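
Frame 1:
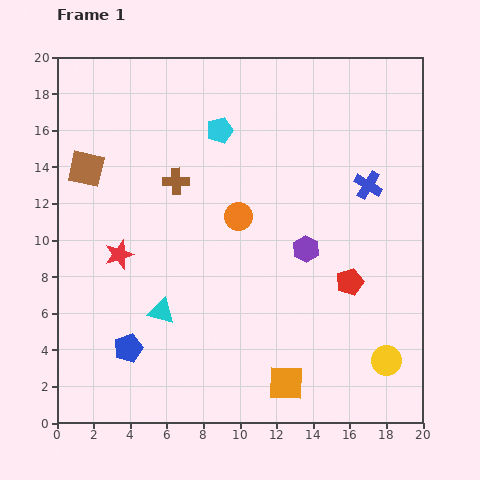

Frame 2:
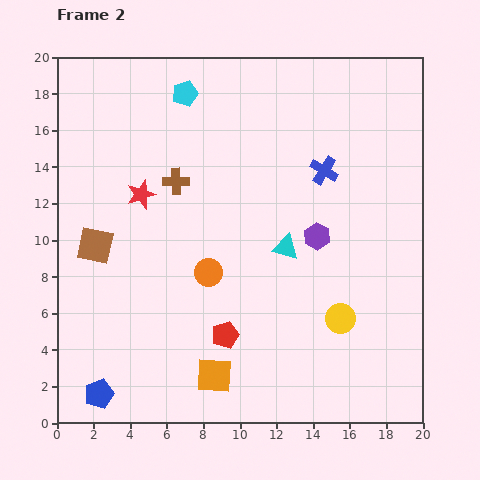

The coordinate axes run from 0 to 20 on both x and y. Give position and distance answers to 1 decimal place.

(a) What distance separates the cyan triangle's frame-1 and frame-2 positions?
7.6

The cyan triangle moved from (5.7, 6.1) to (12.5, 9.6), a distance of √(6.8² + 3.5²) ≈ 7.6.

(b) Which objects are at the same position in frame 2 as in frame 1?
the brown cross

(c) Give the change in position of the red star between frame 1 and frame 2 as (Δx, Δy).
(1.2, 3.3)

The red star was at (3.4, 9.2) in frame 1 and (4.6, 12.5) in frame 2.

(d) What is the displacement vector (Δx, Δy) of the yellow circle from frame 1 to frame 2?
(-2.5, 2.3)

The yellow circle was at (18.0, 3.4) in frame 1 and (15.5, 5.7) in frame 2.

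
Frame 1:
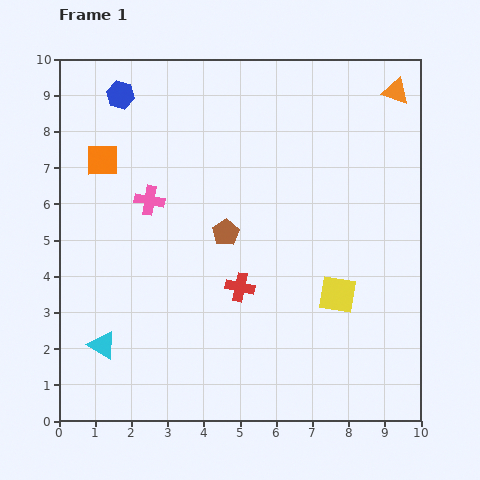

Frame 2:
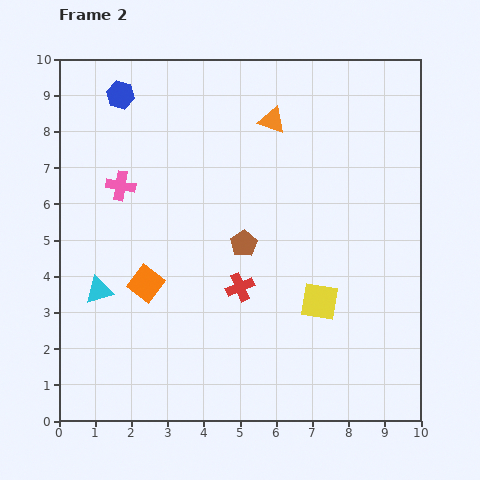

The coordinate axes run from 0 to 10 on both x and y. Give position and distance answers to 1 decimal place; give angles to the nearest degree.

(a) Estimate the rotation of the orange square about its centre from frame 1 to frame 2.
38° clockwise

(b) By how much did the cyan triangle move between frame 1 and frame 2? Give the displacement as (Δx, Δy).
(-0.1, 1.5)

The cyan triangle was at (1.2, 2.1) in frame 1 and (1.1, 3.6) in frame 2.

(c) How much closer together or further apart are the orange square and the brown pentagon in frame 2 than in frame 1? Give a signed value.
-1.0

Distance in frame 1: 3.9. Distance in frame 2: 2.9.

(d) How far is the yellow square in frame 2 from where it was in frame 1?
0.5

The yellow square moved from (7.7, 3.5) to (7.2, 3.3), a distance of √(0.5² + 0.2²) ≈ 0.5.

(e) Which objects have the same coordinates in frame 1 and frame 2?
the blue hexagon, the red cross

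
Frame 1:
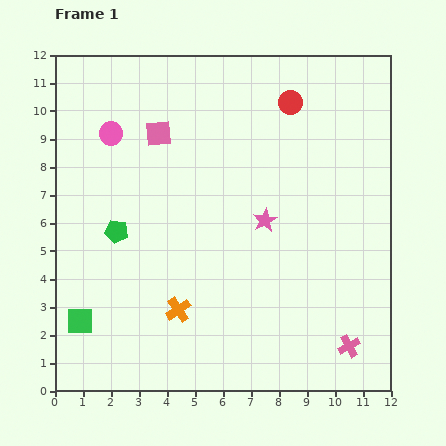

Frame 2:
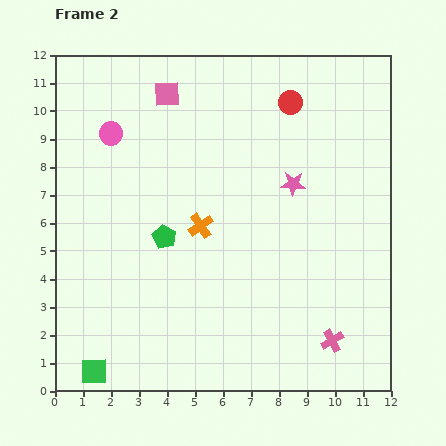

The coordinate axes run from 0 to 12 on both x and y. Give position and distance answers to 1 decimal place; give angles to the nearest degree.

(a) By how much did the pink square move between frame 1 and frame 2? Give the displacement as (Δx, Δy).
(0.3, 1.4)

The pink square was at (3.7, 9.2) in frame 1 and (4.0, 10.6) in frame 2.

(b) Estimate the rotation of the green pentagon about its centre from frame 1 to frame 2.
18° clockwise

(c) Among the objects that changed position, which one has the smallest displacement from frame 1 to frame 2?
the pink cross

(moved 0.6)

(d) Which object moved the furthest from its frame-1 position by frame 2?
the orange cross

(moved 3.1; next 1.9)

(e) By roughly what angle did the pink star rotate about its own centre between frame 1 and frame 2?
31° clockwise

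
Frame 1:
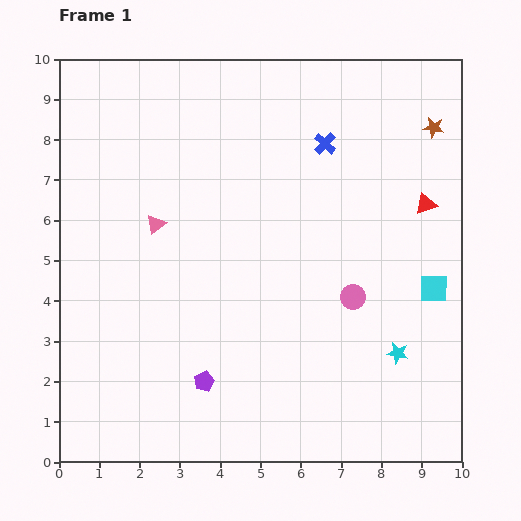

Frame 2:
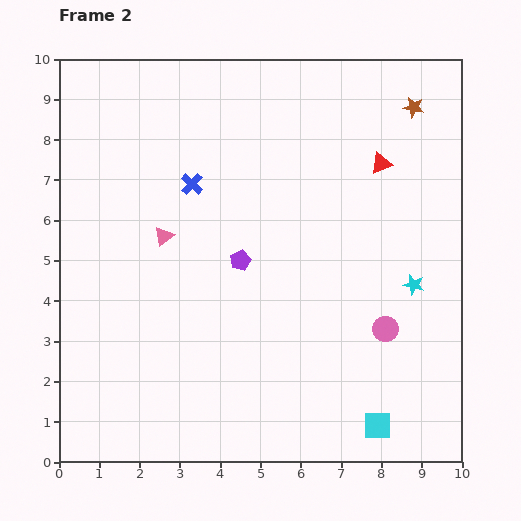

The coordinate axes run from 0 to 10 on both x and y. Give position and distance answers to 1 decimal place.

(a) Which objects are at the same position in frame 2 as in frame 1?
none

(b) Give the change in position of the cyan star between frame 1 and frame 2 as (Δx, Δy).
(0.4, 1.7)

The cyan star was at (8.4, 2.7) in frame 1 and (8.8, 4.4) in frame 2.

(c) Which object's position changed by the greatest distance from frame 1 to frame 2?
the cyan square

(moved 3.7; next 3.4)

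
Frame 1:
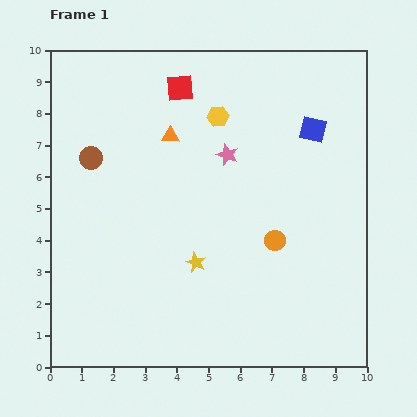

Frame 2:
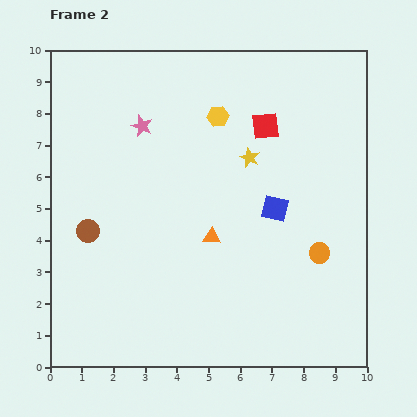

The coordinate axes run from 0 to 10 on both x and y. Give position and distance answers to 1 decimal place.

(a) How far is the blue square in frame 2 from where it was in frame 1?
2.8

The blue square moved from (8.3, 7.5) to (7.1, 5.0), a distance of √(1.2² + 2.5²) ≈ 2.8.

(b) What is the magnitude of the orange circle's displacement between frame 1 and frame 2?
1.5

The orange circle moved from (7.1, 4.0) to (8.5, 3.6), a distance of √(1.4² + 0.4²) ≈ 1.5.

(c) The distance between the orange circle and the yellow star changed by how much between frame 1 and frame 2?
+1.1

Distance in frame 1: 2.6. Distance in frame 2: 3.7.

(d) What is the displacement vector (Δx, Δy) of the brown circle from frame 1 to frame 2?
(-0.1, -2.3)

The brown circle was at (1.3, 6.6) in frame 1 and (1.2, 4.3) in frame 2.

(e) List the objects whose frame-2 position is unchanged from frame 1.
the yellow hexagon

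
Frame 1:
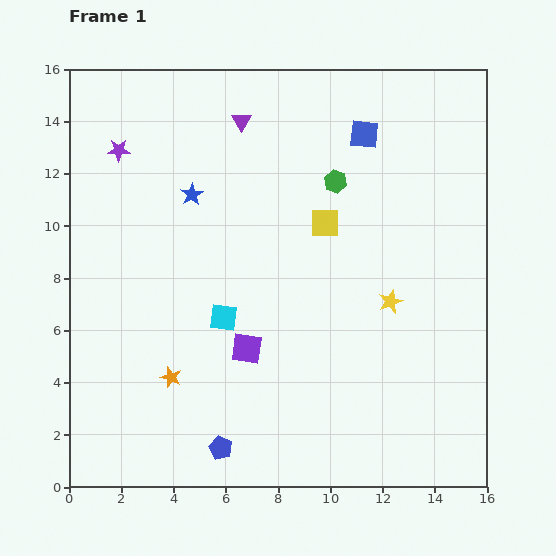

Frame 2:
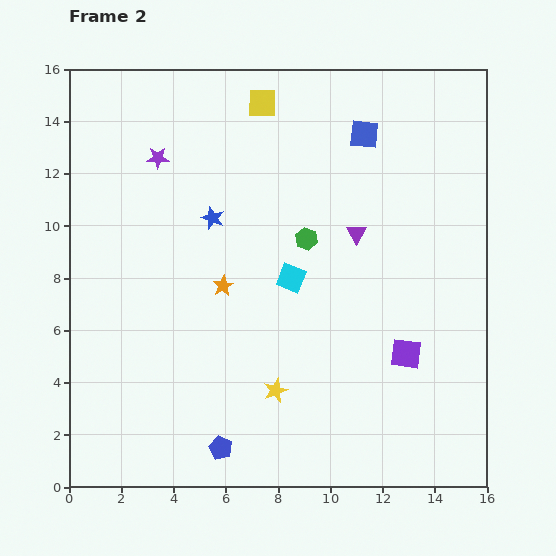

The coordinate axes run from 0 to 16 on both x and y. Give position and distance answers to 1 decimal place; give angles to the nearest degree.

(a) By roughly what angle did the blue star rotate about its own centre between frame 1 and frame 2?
19° counter-clockwise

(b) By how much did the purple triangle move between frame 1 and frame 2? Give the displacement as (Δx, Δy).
(4.4, -4.3)

The purple triangle was at (6.6, 14.0) in frame 1 and (11.0, 9.7) in frame 2.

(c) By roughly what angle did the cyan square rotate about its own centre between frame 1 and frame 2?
15° clockwise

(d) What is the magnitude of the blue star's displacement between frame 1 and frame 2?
1.2

The blue star moved from (4.7, 11.2) to (5.5, 10.3), a distance of √(0.8² + 0.9²) ≈ 1.2.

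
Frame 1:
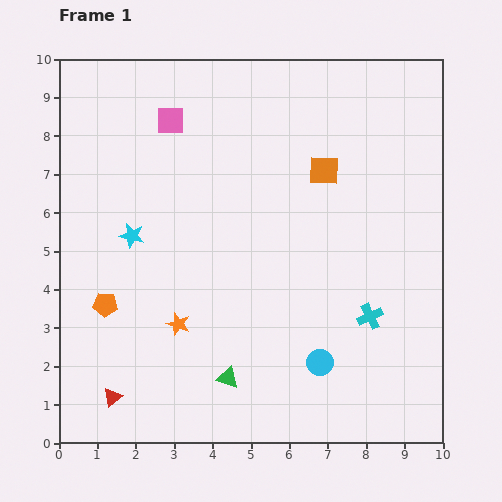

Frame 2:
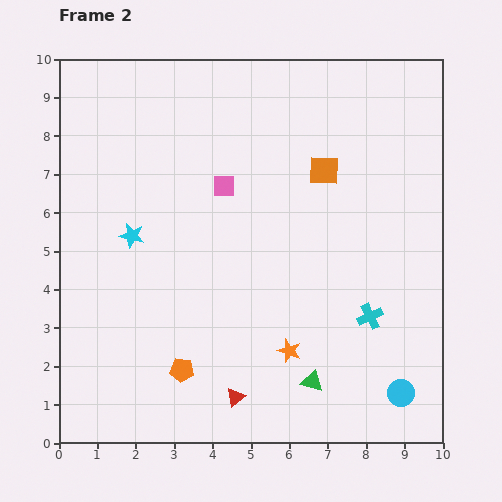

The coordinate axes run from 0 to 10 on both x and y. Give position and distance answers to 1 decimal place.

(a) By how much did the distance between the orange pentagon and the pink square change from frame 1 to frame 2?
-0.2

Distance in frame 1: 5.1. Distance in frame 2: 4.9.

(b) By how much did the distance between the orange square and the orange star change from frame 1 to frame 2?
-0.7

Distance in frame 1: 5.5. Distance in frame 2: 4.8.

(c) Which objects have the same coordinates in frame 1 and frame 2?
the cyan cross, the cyan star, the orange square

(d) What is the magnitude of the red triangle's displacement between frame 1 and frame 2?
3.2

The red triangle moved from (1.4, 1.2) to (4.6, 1.2), a distance of √(3.2² + 0.0²) ≈ 3.2.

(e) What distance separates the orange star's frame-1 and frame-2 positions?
3.0

The orange star moved from (3.1, 3.1) to (6.0, 2.4), a distance of √(2.9² + 0.7²) ≈ 3.0.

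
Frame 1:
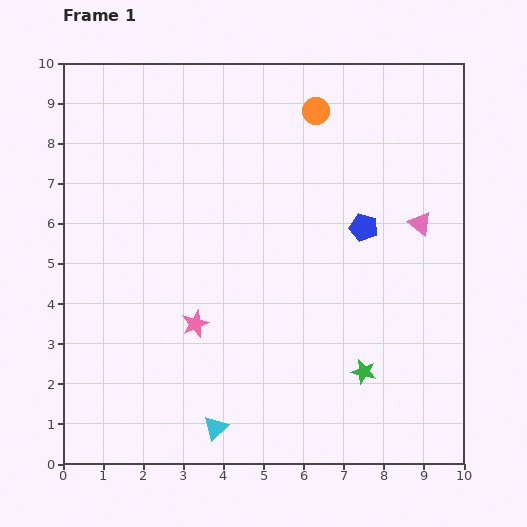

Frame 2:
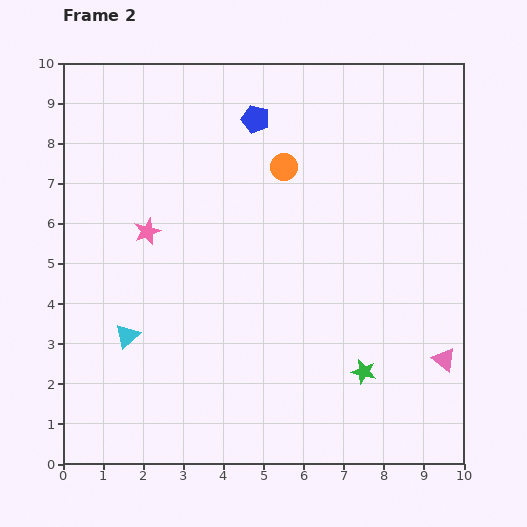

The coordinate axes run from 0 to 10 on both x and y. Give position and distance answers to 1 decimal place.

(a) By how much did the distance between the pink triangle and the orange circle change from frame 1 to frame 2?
+2.4

Distance in frame 1: 3.8. Distance in frame 2: 6.2.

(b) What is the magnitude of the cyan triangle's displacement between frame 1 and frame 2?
3.2

The cyan triangle moved from (3.8, 0.9) to (1.6, 3.2), a distance of √(2.2² + 2.3²) ≈ 3.2.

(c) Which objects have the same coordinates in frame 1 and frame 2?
the green star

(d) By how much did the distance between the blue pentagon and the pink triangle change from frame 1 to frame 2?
+6.2

Distance in frame 1: 1.4. Distance in frame 2: 7.6.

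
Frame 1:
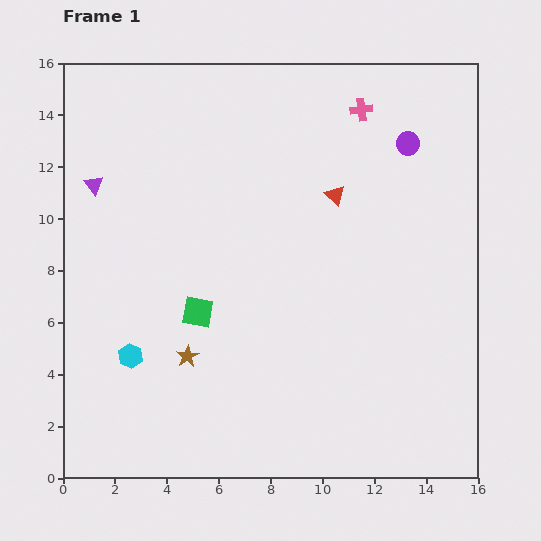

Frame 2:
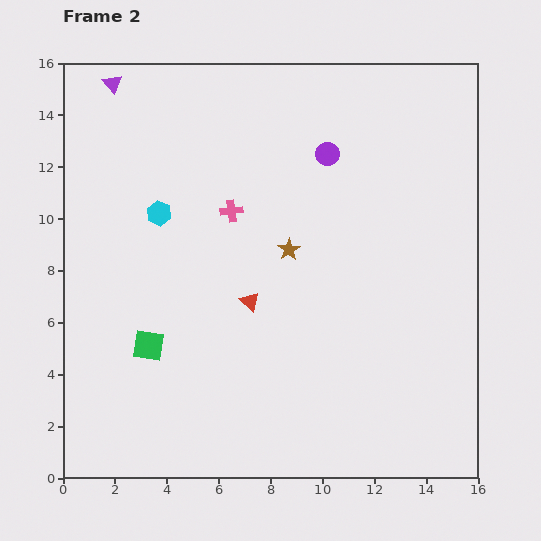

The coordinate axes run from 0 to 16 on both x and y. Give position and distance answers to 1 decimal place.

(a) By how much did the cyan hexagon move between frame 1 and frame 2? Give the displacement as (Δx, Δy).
(1.1, 5.5)

The cyan hexagon was at (2.6, 4.7) in frame 1 and (3.7, 10.2) in frame 2.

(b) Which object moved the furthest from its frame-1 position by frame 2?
the pink cross

(moved 6.3; next 5.7)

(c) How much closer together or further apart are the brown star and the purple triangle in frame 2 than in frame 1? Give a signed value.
+1.8

Distance in frame 1: 7.5. Distance in frame 2: 9.3.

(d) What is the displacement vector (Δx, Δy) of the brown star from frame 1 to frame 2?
(3.9, 4.1)

The brown star was at (4.8, 4.7) in frame 1 and (8.7, 8.8) in frame 2.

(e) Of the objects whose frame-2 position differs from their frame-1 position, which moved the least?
the green square

(moved 2.3)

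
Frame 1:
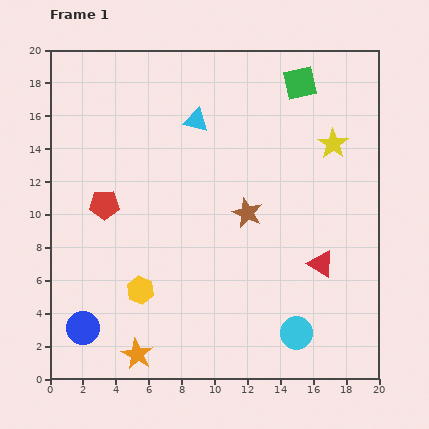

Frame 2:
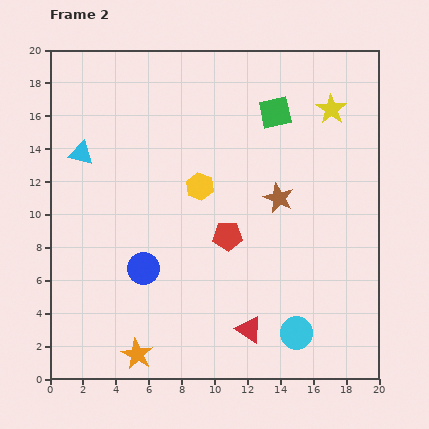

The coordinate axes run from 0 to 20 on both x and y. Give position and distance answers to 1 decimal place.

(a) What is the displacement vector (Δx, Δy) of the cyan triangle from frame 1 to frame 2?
(-7.0, -2.0)

The cyan triangle was at (8.9, 15.7) in frame 1 and (1.9, 13.7) in frame 2.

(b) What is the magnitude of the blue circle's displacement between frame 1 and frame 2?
5.2

The blue circle moved from (2.0, 3.1) to (5.7, 6.7), a distance of √(3.7² + 3.6²) ≈ 5.2.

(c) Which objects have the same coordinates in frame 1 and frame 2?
the orange star, the cyan circle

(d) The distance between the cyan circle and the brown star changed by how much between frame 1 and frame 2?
+0.4

Distance in frame 1: 7.9. Distance in frame 2: 8.3.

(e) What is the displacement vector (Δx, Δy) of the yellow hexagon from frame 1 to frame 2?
(3.6, 6.3)

The yellow hexagon was at (5.5, 5.4) in frame 1 and (9.1, 11.7) in frame 2.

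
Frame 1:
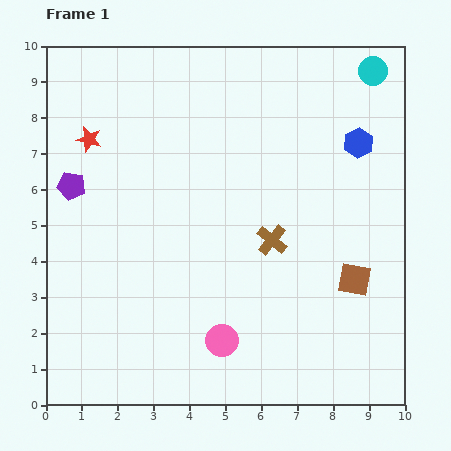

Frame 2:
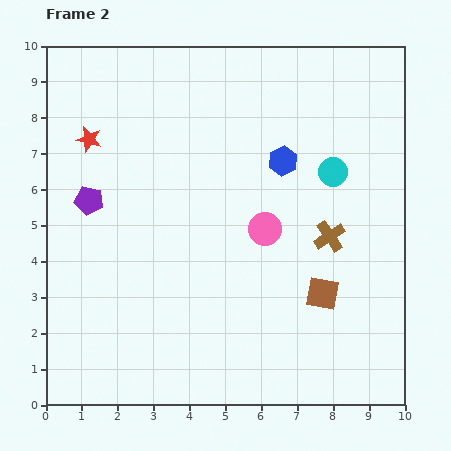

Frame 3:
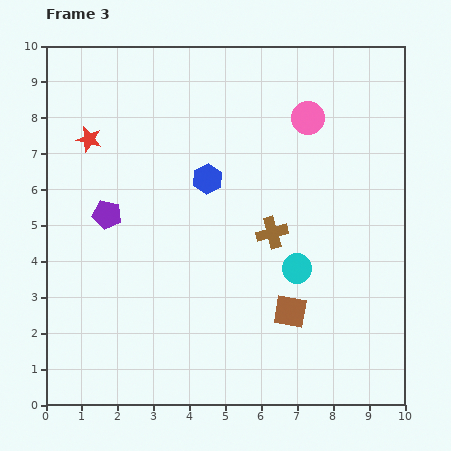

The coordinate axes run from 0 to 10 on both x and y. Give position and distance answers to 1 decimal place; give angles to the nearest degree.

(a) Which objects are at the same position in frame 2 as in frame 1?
the red star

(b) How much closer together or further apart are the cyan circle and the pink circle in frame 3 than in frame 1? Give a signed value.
-4.4

Distance in frame 1: 8.6. Distance in frame 3: 4.2.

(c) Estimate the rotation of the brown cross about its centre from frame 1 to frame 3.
36° clockwise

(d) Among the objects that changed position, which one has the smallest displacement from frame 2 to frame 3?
the purple pentagon

(moved 0.6)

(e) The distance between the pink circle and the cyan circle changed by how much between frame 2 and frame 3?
+1.7

Distance in frame 2: 2.5. Distance in frame 3: 4.2.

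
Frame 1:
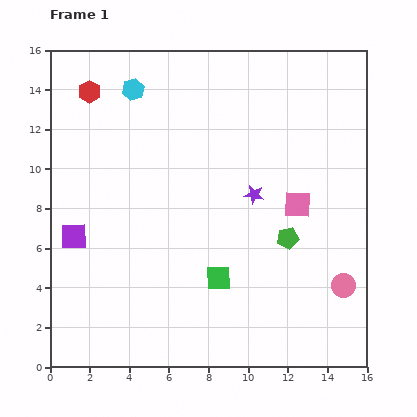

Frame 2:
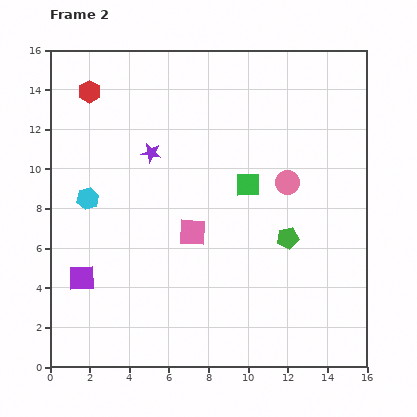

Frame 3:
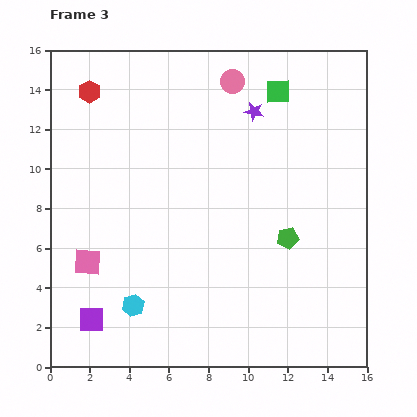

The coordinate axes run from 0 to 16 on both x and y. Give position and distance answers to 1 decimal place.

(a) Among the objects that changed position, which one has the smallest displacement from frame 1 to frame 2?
the purple square

(moved 2.1)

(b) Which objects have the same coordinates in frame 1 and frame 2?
the red hexagon, the green pentagon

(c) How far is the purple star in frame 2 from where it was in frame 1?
5.6

The purple star moved from (10.3, 8.7) to (5.1, 10.8), a distance of √(5.2² + 2.1²) ≈ 5.6.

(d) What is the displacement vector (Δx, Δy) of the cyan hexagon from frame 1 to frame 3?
(0.0, -10.9)

The cyan hexagon was at (4.2, 14.0) in frame 1 and (4.2, 3.1) in frame 3.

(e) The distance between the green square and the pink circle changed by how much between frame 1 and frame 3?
-3.9

Distance in frame 1: 6.3. Distance in frame 3: 2.4.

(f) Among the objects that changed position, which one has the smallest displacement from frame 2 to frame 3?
the purple square

(moved 2.2)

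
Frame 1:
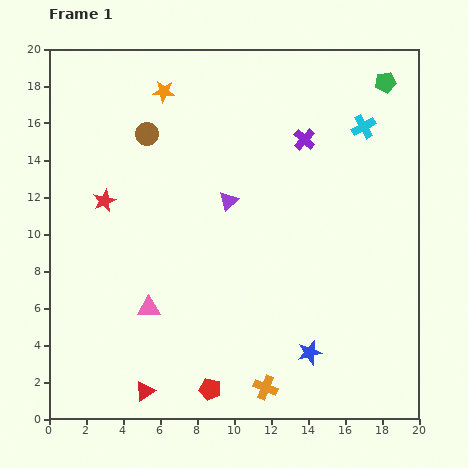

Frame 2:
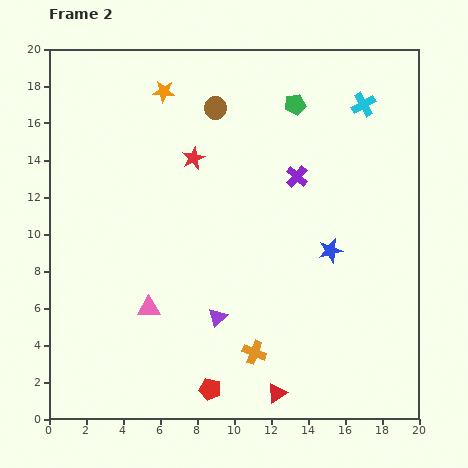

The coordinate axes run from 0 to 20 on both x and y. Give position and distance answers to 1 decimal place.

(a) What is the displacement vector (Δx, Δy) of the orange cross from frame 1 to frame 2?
(-0.6, 1.9)

The orange cross was at (11.7, 1.7) in frame 1 and (11.1, 3.6) in frame 2.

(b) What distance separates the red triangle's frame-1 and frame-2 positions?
7.1

The red triangle moved from (5.2, 1.5) to (12.3, 1.4), a distance of √(7.1² + 0.1²) ≈ 7.1.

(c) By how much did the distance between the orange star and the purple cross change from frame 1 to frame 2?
+0.5

Distance in frame 1: 8.0. Distance in frame 2: 8.5.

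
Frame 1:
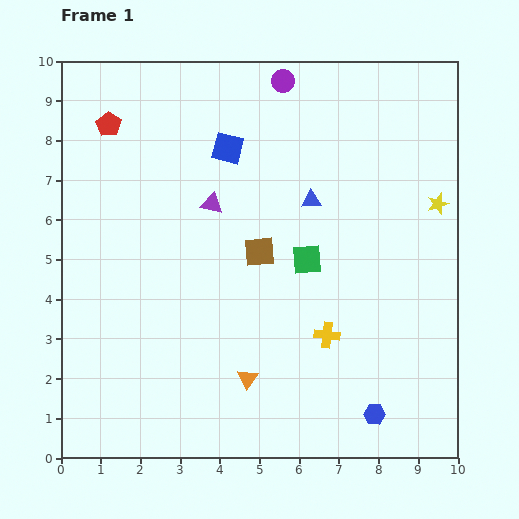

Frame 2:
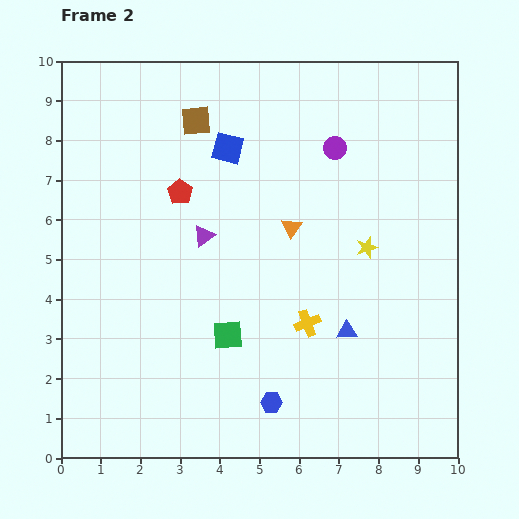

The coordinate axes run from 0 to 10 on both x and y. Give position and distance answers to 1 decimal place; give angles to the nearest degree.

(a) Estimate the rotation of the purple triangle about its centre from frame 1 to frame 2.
48° counter-clockwise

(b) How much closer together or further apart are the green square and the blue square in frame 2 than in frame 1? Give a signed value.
+1.3

Distance in frame 1: 3.4. Distance in frame 2: 4.7.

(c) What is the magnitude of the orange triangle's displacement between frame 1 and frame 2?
4.0

The orange triangle moved from (4.7, 2.0) to (5.8, 5.8), a distance of √(1.1² + 3.8²) ≈ 4.0.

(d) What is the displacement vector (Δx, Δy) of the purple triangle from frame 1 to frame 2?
(-0.2, -0.8)

The purple triangle was at (3.8, 6.4) in frame 1 and (3.6, 5.6) in frame 2.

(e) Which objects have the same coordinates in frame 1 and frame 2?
the blue square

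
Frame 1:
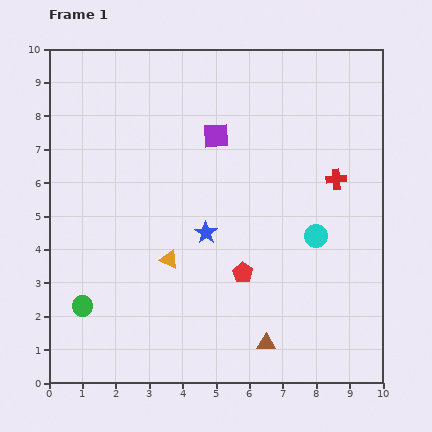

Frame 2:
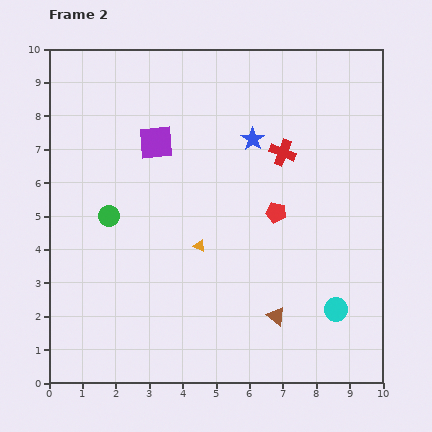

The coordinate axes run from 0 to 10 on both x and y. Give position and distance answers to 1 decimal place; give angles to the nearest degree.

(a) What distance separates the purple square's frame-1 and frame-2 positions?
1.8

The purple square moved from (5.0, 7.4) to (3.2, 7.2), a distance of √(1.8² + 0.2²) ≈ 1.8.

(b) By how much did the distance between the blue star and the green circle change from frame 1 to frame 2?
+0.6

Distance in frame 1: 4.3. Distance in frame 2: 4.9.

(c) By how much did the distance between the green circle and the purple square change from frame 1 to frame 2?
-3.9

Distance in frame 1: 6.5. Distance in frame 2: 2.6.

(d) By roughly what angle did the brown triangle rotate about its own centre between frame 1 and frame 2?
36° clockwise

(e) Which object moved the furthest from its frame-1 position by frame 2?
the blue star

(moved 3.1; next 2.8)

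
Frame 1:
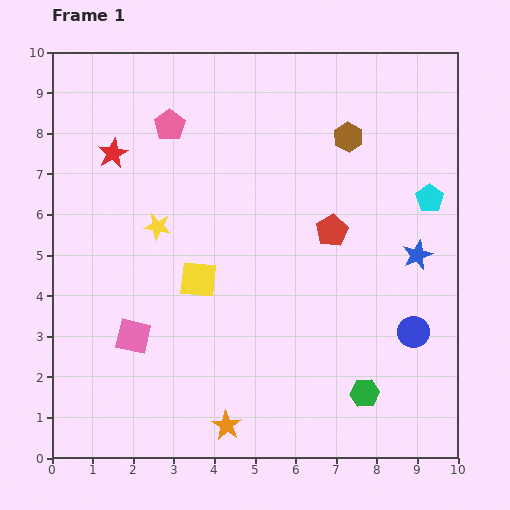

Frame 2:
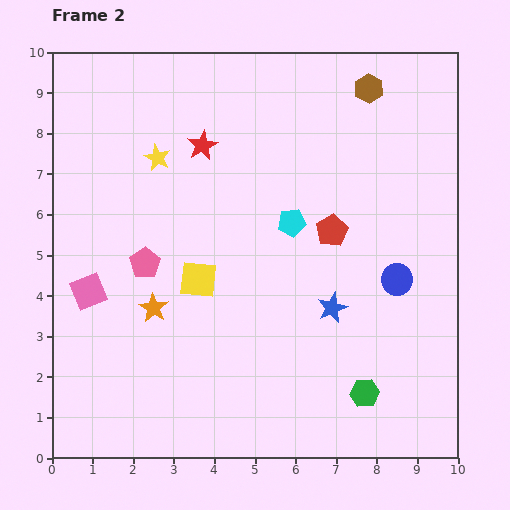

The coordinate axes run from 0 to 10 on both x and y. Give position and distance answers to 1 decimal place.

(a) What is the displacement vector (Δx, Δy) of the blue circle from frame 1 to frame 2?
(-0.4, 1.3)

The blue circle was at (8.9, 3.1) in frame 1 and (8.5, 4.4) in frame 2.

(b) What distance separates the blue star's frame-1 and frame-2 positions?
2.5

The blue star moved from (9.0, 5.0) to (6.9, 3.7), a distance of √(2.1² + 1.3²) ≈ 2.5.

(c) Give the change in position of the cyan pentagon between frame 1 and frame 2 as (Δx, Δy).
(-3.4, -0.6)

The cyan pentagon was at (9.3, 6.4) in frame 1 and (5.9, 5.8) in frame 2.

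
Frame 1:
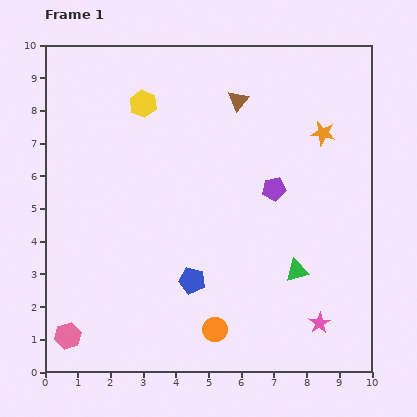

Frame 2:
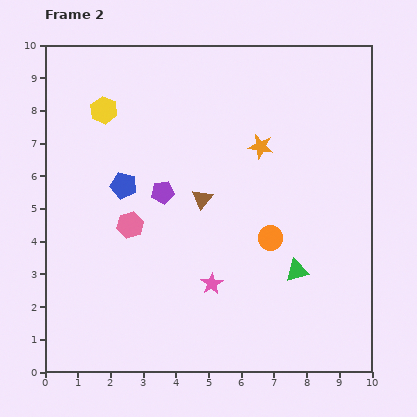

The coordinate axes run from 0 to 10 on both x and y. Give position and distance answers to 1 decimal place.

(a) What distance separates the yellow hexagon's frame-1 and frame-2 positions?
1.2

The yellow hexagon moved from (3.0, 8.2) to (1.8, 8.0), a distance of √(1.2² + 0.2²) ≈ 1.2.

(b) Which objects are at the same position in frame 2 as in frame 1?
the green triangle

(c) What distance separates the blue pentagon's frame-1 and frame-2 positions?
3.6

The blue pentagon moved from (4.5, 2.8) to (2.4, 5.7), a distance of √(2.1² + 2.9²) ≈ 3.6.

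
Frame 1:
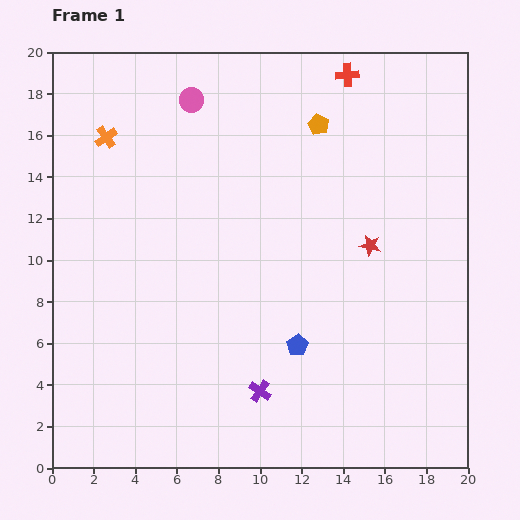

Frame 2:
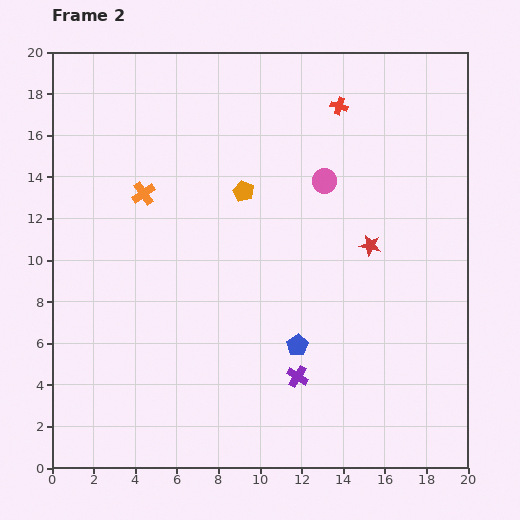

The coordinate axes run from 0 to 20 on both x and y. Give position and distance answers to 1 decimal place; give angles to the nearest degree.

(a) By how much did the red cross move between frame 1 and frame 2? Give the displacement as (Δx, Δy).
(-0.4, -1.5)

The red cross was at (14.2, 18.9) in frame 1 and (13.8, 17.4) in frame 2.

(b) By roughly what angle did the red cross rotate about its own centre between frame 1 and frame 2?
20° clockwise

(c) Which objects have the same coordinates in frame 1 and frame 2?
the blue pentagon, the red star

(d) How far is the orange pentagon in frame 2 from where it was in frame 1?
4.8

The orange pentagon moved from (12.8, 16.5) to (9.2, 13.3), a distance of √(3.6² + 3.2²) ≈ 4.8.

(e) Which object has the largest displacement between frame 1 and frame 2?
the pink circle

(moved 7.5; next 4.8)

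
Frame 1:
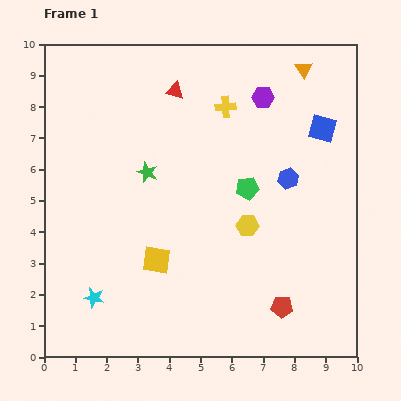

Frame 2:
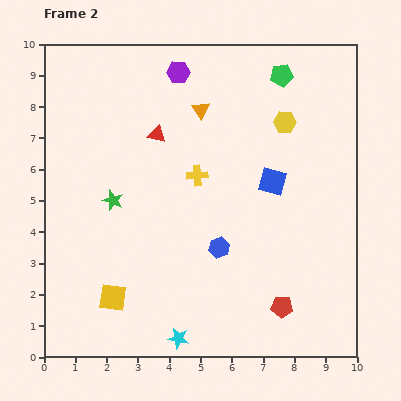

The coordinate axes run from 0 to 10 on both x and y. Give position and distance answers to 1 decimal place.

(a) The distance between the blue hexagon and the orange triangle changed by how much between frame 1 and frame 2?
+0.9

Distance in frame 1: 3.5. Distance in frame 2: 4.4.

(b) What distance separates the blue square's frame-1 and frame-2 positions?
2.3

The blue square moved from (8.9, 7.3) to (7.3, 5.6), a distance of √(1.6² + 1.7²) ≈ 2.3.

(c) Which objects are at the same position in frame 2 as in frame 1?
the red pentagon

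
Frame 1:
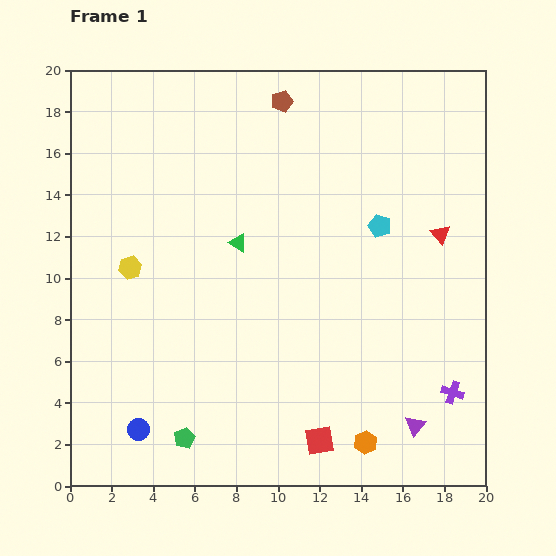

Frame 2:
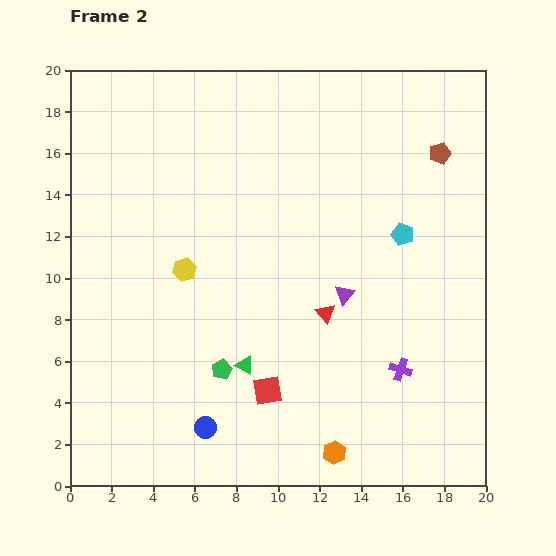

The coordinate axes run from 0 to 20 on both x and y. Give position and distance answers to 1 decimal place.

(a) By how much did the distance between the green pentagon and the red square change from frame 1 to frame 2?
-4.1

Distance in frame 1: 6.5. Distance in frame 2: 2.4.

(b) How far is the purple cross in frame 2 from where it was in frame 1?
2.7

The purple cross moved from (18.4, 4.5) to (15.9, 5.6), a distance of √(2.5² + 1.1²) ≈ 2.7.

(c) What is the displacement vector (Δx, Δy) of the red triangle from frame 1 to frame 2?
(-5.5, -3.8)

The red triangle was at (17.8, 12.1) in frame 1 and (12.3, 8.3) in frame 2.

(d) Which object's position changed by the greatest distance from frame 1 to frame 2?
the brown pentagon

(moved 8.0; next 7.2)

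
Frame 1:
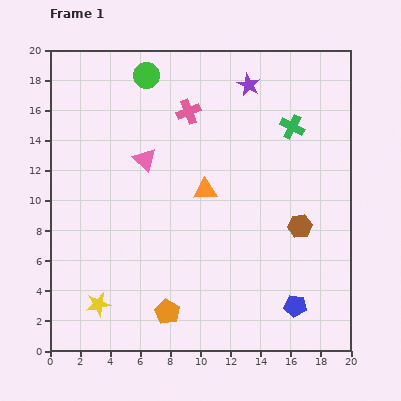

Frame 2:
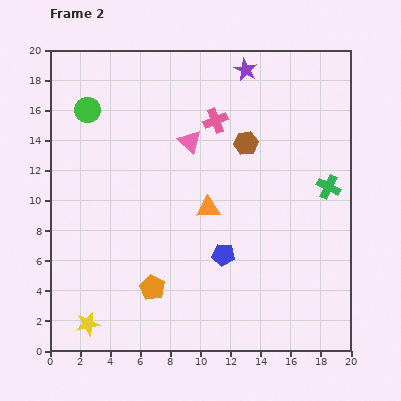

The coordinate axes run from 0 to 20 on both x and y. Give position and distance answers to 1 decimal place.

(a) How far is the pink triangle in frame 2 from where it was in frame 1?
3.2

The pink triangle moved from (6.3, 12.7) to (9.3, 13.9), a distance of √(3.0² + 1.2²) ≈ 3.2.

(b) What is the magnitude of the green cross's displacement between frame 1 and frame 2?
4.7

The green cross moved from (16.1, 14.9) to (18.5, 10.9), a distance of √(2.4² + 4.0²) ≈ 4.7.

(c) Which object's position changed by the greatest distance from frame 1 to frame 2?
the brown hexagon

(moved 6.6; next 5.9)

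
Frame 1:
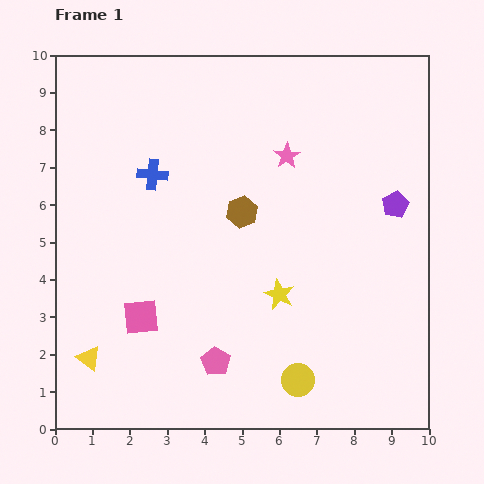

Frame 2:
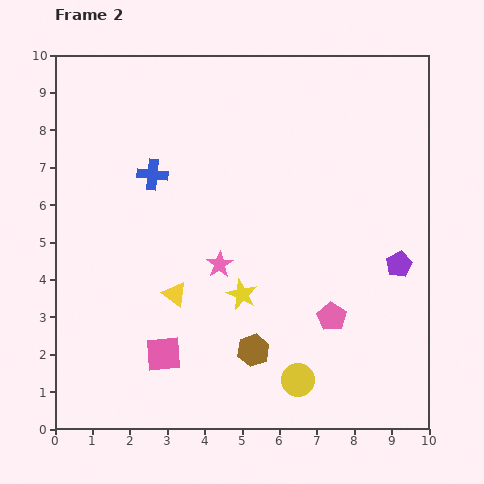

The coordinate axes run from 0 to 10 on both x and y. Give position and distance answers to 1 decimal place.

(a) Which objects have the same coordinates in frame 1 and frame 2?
the blue cross, the yellow circle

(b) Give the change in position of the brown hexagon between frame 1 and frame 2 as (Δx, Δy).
(0.3, -3.7)

The brown hexagon was at (5.0, 5.8) in frame 1 and (5.3, 2.1) in frame 2.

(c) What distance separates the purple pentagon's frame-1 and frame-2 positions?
1.6

The purple pentagon moved from (9.1, 6.0) to (9.2, 4.4), a distance of √(0.1² + 1.6²) ≈ 1.6.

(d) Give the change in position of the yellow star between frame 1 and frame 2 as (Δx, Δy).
(-1.0, 0.0)

The yellow star was at (6.0, 3.6) in frame 1 and (5.0, 3.6) in frame 2.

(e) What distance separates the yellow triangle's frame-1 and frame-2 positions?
2.9

The yellow triangle moved from (0.9, 1.9) to (3.2, 3.6), a distance of √(2.3² + 1.7²) ≈ 2.9.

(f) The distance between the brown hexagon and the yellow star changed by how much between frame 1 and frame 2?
-0.9

Distance in frame 1: 2.4. Distance in frame 2: 1.5.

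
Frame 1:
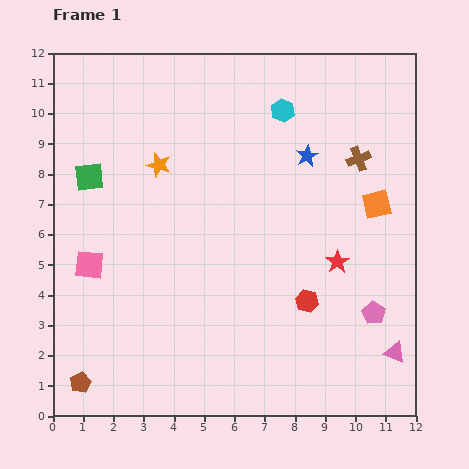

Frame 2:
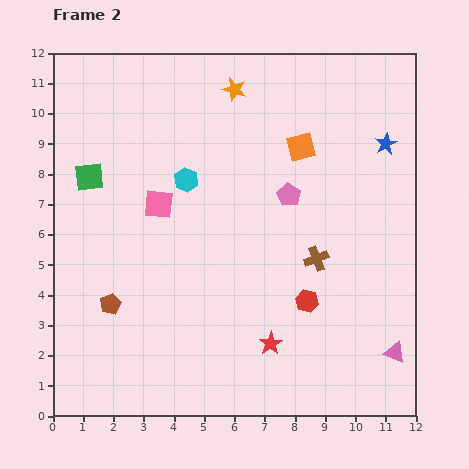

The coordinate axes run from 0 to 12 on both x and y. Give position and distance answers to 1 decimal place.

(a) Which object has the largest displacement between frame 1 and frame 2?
the pink pentagon

(moved 4.8; next 3.9)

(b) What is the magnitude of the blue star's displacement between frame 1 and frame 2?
2.6

The blue star moved from (8.4, 8.6) to (11.0, 9.0), a distance of √(2.6² + 0.4²) ≈ 2.6.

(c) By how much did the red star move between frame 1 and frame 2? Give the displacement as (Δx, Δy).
(-2.2, -2.7)

The red star was at (9.4, 5.1) in frame 1 and (7.2, 2.4) in frame 2.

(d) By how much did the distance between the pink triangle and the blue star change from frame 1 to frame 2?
-0.2

Distance in frame 1: 7.1. Distance in frame 2: 6.9.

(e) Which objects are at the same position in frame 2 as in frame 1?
the green square, the pink triangle, the red hexagon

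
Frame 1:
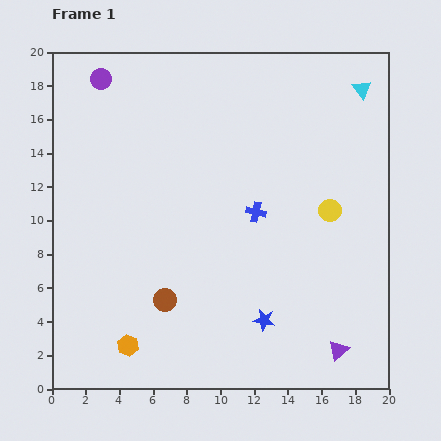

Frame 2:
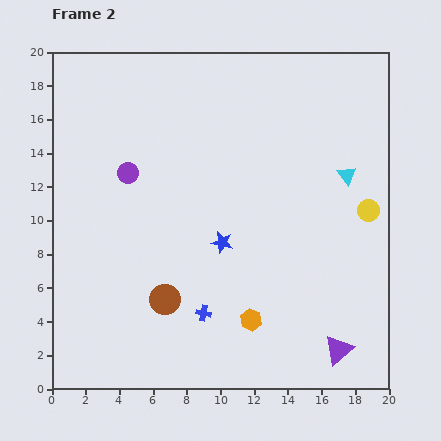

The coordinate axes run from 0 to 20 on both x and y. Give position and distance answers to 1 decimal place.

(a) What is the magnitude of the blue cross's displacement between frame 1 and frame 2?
6.8

The blue cross moved from (12.1, 10.5) to (9.0, 4.5), a distance of √(3.1² + 6.0²) ≈ 6.8.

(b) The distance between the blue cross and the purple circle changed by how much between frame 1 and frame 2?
-2.7

Distance in frame 1: 12.1. Distance in frame 2: 9.4.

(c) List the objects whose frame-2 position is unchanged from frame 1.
the purple triangle, the brown circle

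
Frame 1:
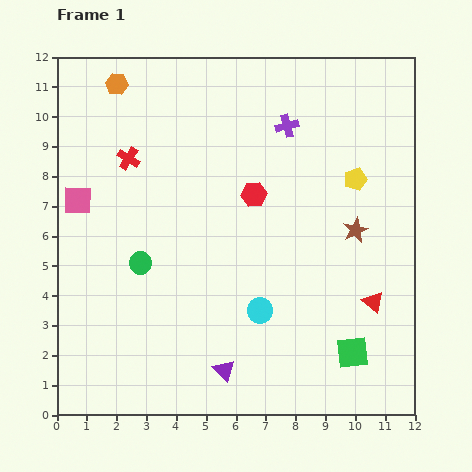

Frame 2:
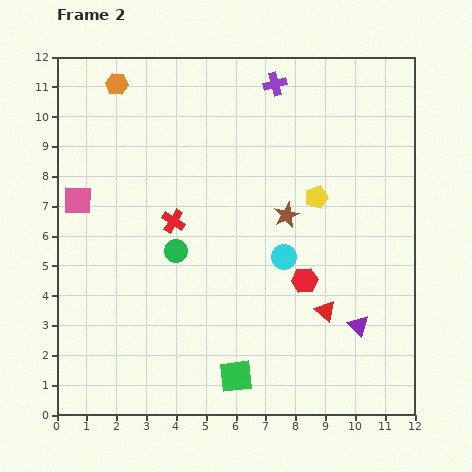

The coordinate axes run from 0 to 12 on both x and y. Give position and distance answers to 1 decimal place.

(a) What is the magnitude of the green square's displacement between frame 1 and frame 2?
4.0

The green square moved from (9.9, 2.1) to (6.0, 1.3), a distance of √(3.9² + 0.8²) ≈ 4.0.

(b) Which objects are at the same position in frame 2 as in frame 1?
the pink square, the orange hexagon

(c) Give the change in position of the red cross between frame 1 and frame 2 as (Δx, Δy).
(1.5, -2.1)

The red cross was at (2.4, 8.6) in frame 1 and (3.9, 6.5) in frame 2.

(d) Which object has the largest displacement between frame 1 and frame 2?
the purple triangle

(moved 4.7; next 4.0)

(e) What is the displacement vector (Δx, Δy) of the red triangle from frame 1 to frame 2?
(-1.6, -0.3)

The red triangle was at (10.6, 3.8) in frame 1 and (9.0, 3.5) in frame 2.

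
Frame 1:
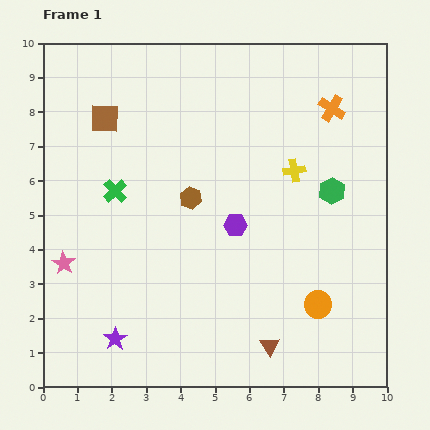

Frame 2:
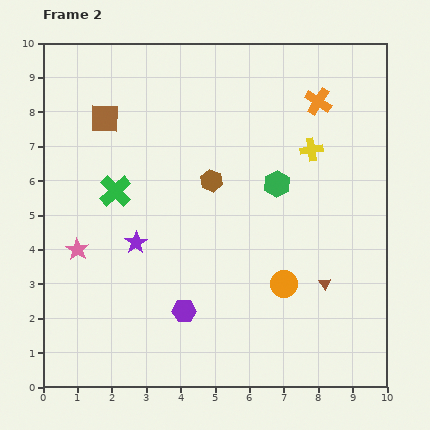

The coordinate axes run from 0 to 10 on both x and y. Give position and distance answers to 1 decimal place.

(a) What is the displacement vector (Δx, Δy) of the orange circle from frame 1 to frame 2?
(-1.0, 0.6)

The orange circle was at (8.0, 2.4) in frame 1 and (7.0, 3.0) in frame 2.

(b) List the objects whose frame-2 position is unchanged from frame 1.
the brown square, the green cross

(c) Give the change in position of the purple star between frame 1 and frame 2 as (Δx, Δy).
(0.6, 2.8)

The purple star was at (2.1, 1.4) in frame 1 and (2.7, 4.2) in frame 2.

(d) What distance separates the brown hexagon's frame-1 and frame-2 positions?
0.8

The brown hexagon moved from (4.3, 5.5) to (4.9, 6.0), a distance of √(0.6² + 0.5²) ≈ 0.8.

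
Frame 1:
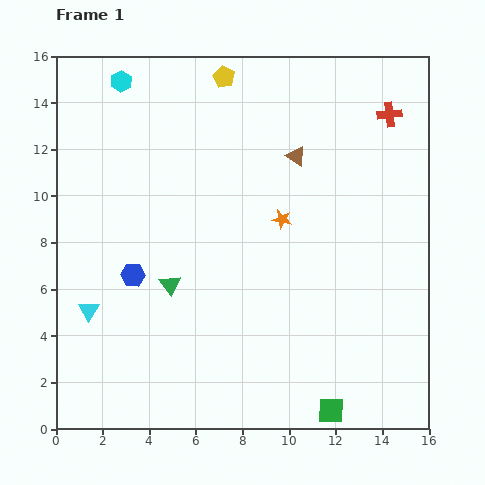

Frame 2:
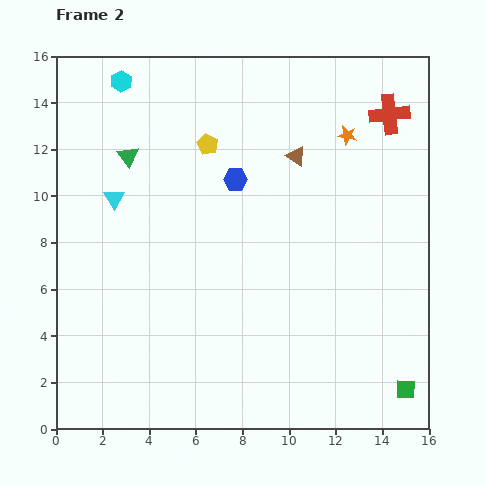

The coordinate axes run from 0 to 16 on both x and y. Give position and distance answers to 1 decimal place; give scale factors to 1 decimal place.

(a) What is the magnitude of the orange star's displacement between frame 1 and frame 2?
4.6

The orange star moved from (9.7, 9.0) to (12.5, 12.6), a distance of √(2.8² + 3.6²) ≈ 4.6.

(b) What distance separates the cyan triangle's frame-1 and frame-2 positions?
4.9

The cyan triangle moved from (1.4, 5.1) to (2.5, 9.9), a distance of √(1.1² + 4.8²) ≈ 4.9.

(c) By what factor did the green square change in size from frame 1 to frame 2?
0.7×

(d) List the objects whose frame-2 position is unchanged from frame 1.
the cyan hexagon, the red cross, the brown triangle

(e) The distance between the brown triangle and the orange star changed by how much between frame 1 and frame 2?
-0.4

Distance in frame 1: 2.8. Distance in frame 2: 2.4.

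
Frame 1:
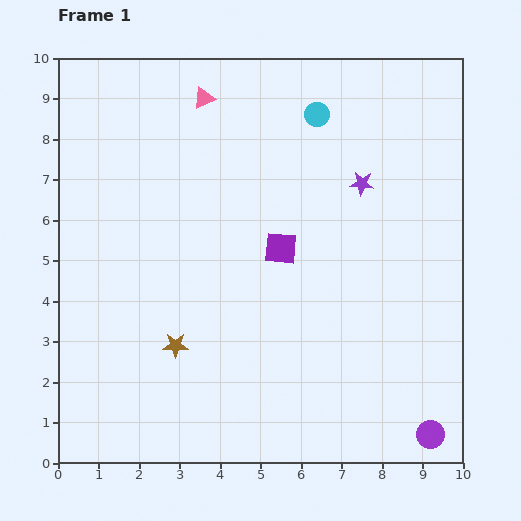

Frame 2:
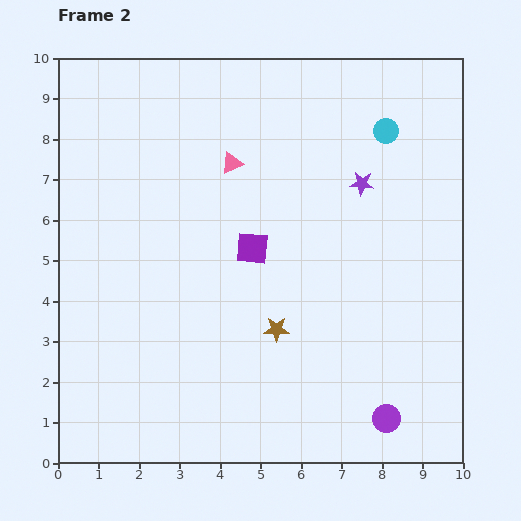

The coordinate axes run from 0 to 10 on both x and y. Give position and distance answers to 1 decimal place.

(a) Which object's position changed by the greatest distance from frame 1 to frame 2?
the brown star

(moved 2.5; next 1.7)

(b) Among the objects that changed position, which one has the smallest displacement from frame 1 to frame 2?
the purple square

(moved 0.7)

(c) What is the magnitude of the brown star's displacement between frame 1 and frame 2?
2.5

The brown star moved from (2.9, 2.9) to (5.4, 3.3), a distance of √(2.5² + 0.4²) ≈ 2.5.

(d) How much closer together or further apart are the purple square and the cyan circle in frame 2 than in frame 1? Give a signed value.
+1.0

Distance in frame 1: 3.4. Distance in frame 2: 4.4.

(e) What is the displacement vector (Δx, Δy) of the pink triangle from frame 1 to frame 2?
(0.7, -1.6)

The pink triangle was at (3.6, 9.0) in frame 1 and (4.3, 7.4) in frame 2.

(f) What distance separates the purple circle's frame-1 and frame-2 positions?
1.2

The purple circle moved from (9.2, 0.7) to (8.1, 1.1), a distance of √(1.1² + 0.4²) ≈ 1.2.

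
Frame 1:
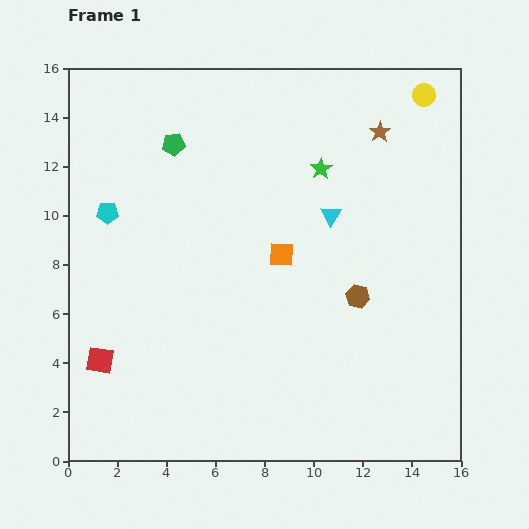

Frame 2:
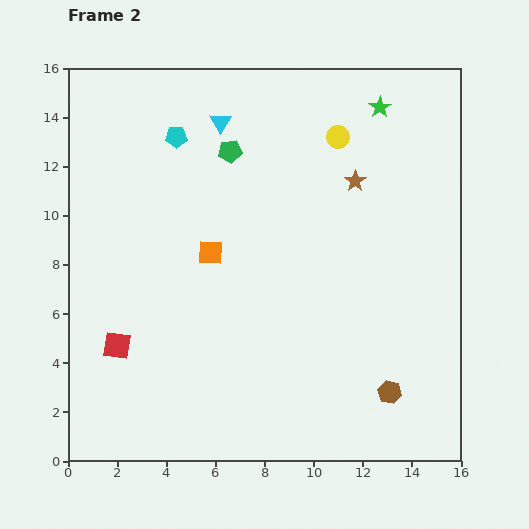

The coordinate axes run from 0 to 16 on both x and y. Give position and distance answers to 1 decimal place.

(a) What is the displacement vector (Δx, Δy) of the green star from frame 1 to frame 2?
(2.4, 2.5)

The green star was at (10.3, 11.9) in frame 1 and (12.7, 14.4) in frame 2.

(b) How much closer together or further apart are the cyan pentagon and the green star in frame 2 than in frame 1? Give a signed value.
-0.5

Distance in frame 1: 8.9. Distance in frame 2: 8.4.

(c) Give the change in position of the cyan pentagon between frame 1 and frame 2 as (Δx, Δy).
(2.8, 3.1)

The cyan pentagon was at (1.6, 10.1) in frame 1 and (4.4, 13.2) in frame 2.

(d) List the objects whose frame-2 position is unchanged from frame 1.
none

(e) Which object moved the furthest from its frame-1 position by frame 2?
the cyan triangle

(moved 5.9; next 4.2)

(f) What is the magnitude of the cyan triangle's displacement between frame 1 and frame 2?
5.9

The cyan triangle moved from (10.7, 10.0) to (6.2, 13.8), a distance of √(4.5² + 3.8²) ≈ 5.9.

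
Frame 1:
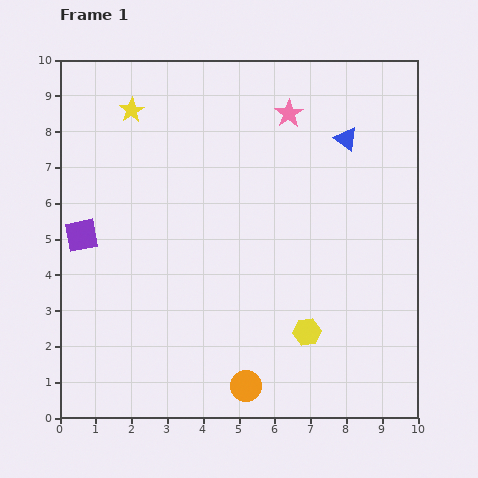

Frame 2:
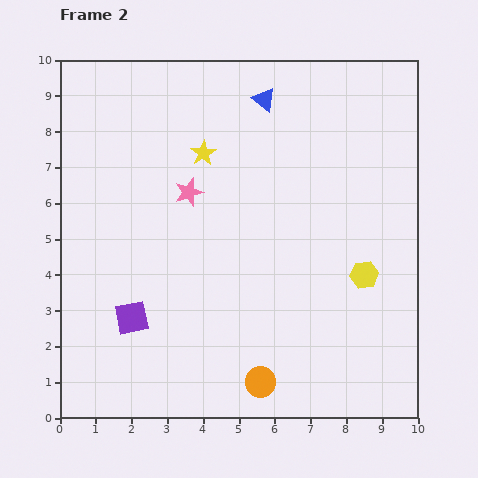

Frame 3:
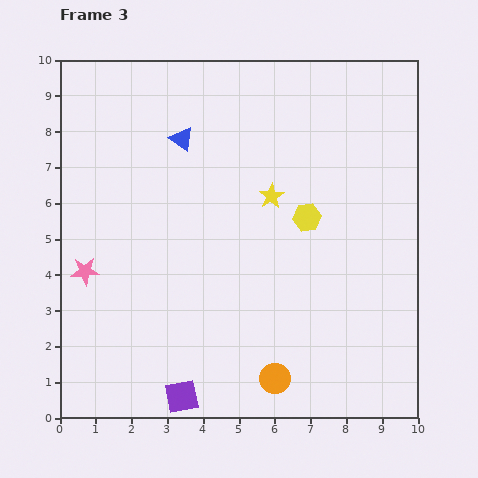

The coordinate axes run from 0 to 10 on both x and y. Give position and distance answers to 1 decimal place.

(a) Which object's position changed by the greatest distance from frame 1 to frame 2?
the pink star

(moved 3.6; next 2.7)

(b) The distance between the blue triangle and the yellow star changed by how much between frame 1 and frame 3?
-3.1

Distance in frame 1: 6.1. Distance in frame 3: 3.0.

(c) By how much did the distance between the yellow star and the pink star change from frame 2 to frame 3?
+4.4

Distance in frame 2: 1.2. Distance in frame 3: 5.6.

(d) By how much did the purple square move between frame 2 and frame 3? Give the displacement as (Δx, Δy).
(1.4, -2.2)

The purple square was at (2.0, 2.8) in frame 2 and (3.4, 0.6) in frame 3.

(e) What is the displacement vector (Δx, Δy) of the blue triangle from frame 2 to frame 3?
(-2.3, -1.1)

The blue triangle was at (5.7, 8.9) in frame 2 and (3.4, 7.8) in frame 3.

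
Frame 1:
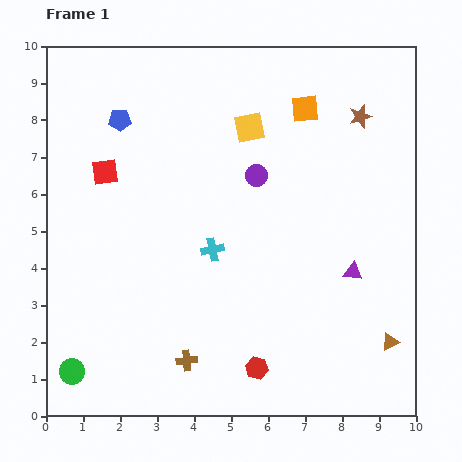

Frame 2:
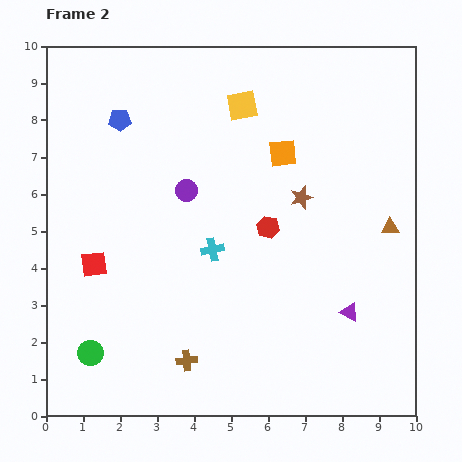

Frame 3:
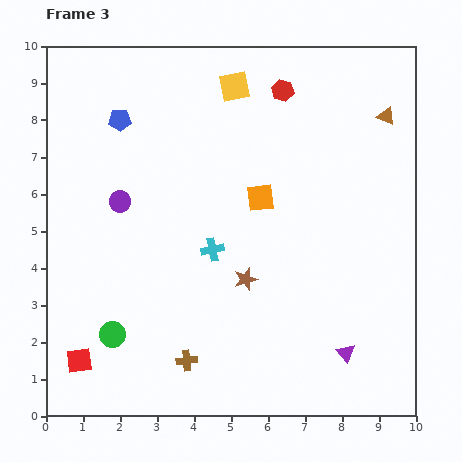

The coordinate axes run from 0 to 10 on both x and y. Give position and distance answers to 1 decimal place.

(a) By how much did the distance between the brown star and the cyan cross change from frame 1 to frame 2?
-2.6

Distance in frame 1: 5.4. Distance in frame 2: 2.8.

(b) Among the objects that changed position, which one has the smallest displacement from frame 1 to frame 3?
the yellow square

(moved 1.2)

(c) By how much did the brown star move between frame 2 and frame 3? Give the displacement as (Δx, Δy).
(-1.5, -2.2)

The brown star was at (6.9, 5.9) in frame 2 and (5.4, 3.7) in frame 3.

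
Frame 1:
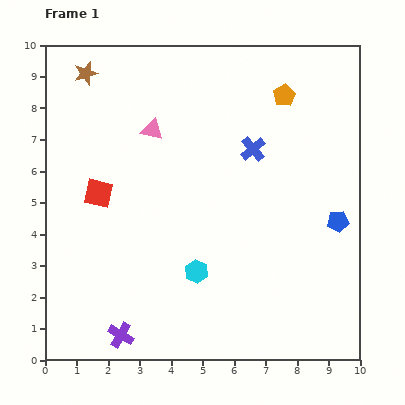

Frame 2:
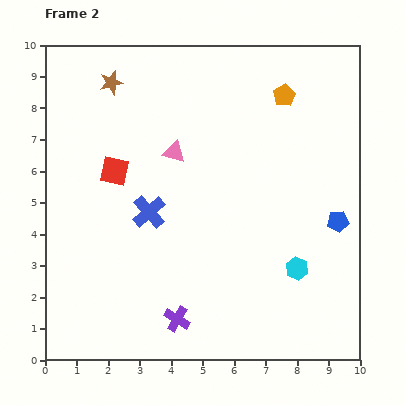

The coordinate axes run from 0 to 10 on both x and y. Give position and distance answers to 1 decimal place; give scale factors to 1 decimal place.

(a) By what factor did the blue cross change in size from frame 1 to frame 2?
1.4×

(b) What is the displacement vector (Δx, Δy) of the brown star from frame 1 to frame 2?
(0.8, -0.3)

The brown star was at (1.3, 9.1) in frame 1 and (2.1, 8.8) in frame 2.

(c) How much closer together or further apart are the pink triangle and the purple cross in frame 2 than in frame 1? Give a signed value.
-1.3

Distance in frame 1: 6.6. Distance in frame 2: 5.3.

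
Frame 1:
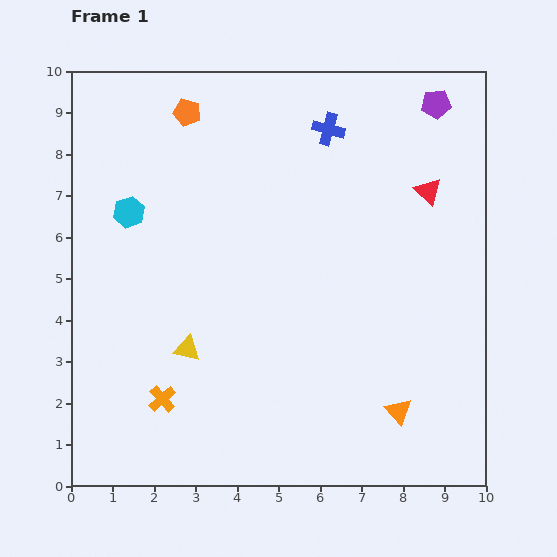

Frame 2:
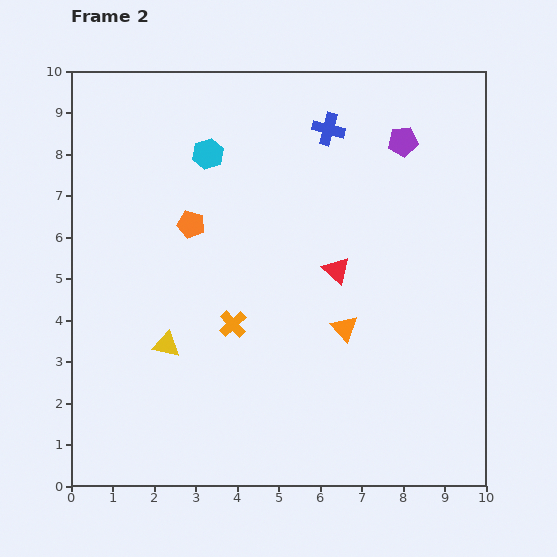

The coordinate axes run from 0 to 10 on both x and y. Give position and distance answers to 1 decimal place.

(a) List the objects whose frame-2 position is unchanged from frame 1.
the blue cross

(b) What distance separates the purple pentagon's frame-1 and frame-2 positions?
1.2

The purple pentagon moved from (8.8, 9.2) to (8.0, 8.3), a distance of √(0.8² + 0.9²) ≈ 1.2.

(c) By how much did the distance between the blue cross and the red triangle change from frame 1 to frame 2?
+0.6

Distance in frame 1: 2.8. Distance in frame 2: 3.4.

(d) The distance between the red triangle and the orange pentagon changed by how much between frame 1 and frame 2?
-2.4

Distance in frame 1: 6.1. Distance in frame 2: 3.7.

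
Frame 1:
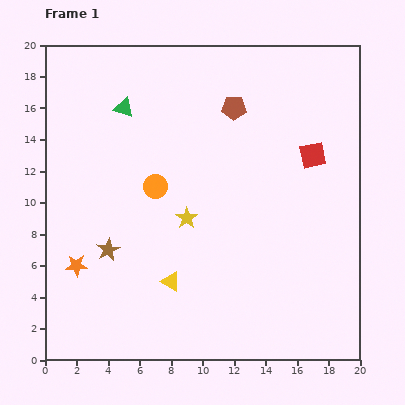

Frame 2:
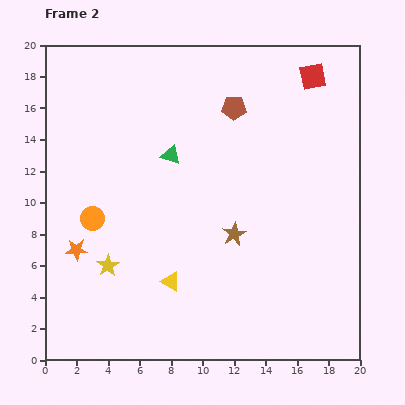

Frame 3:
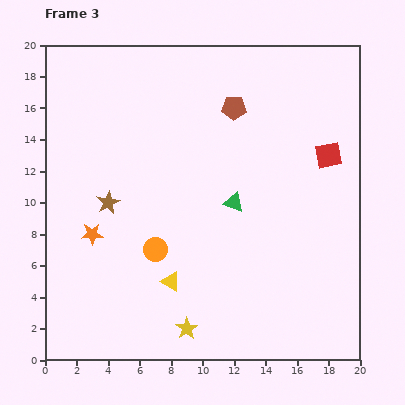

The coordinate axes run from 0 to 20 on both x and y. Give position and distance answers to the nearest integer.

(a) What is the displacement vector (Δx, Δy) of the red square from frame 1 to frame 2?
(0, 5)

The red square was at (17, 13) in frame 1 and (17, 18) in frame 2.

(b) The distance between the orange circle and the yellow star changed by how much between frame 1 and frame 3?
+2

Distance in frame 1: 3. Distance in frame 3: 5.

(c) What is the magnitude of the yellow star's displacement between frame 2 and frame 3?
6

The yellow star moved from (4, 6) to (9, 2), a distance of √(5² + 4²) ≈ 6.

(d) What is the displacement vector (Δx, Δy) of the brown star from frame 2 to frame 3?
(-8, 2)

The brown star was at (12, 8) in frame 2 and (4, 10) in frame 3.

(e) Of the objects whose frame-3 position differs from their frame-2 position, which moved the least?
the orange star

(moved 1)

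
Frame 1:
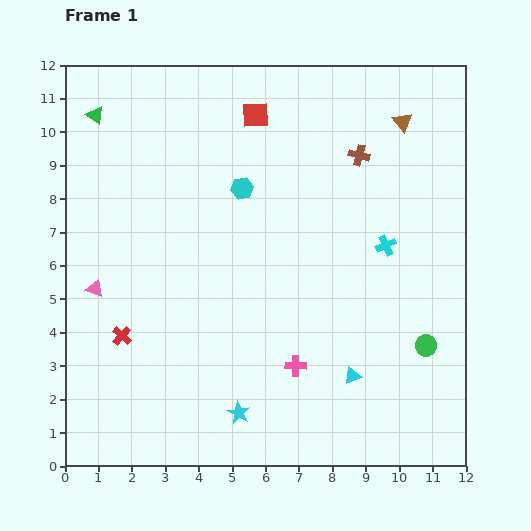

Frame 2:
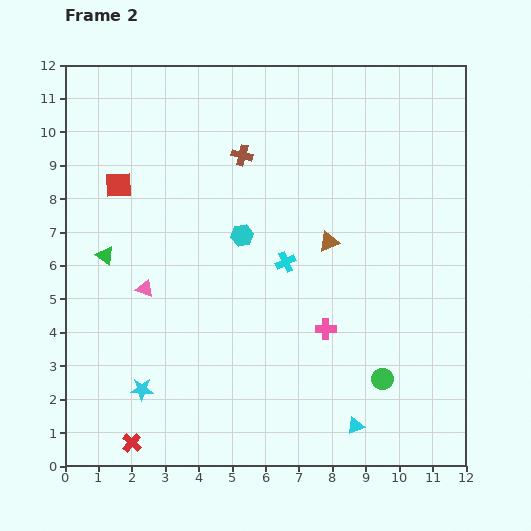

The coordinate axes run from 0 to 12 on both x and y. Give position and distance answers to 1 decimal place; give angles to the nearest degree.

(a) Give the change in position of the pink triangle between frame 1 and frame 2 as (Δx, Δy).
(1.5, 0.0)

The pink triangle was at (0.9, 5.3) in frame 1 and (2.4, 5.3) in frame 2.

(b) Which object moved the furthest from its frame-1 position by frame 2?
the red square

(moved 4.6; next 4.2)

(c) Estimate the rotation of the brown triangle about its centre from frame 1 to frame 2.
48° clockwise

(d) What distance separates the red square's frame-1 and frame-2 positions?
4.6

The red square moved from (5.7, 10.5) to (1.6, 8.4), a distance of √(4.1² + 2.1²) ≈ 4.6.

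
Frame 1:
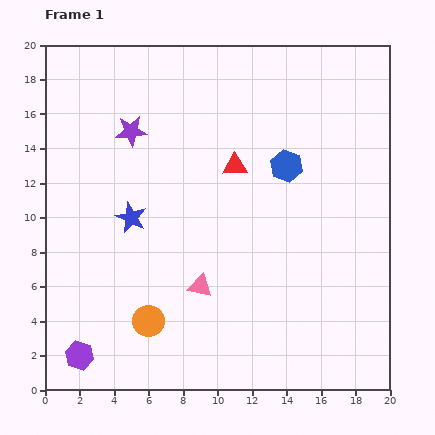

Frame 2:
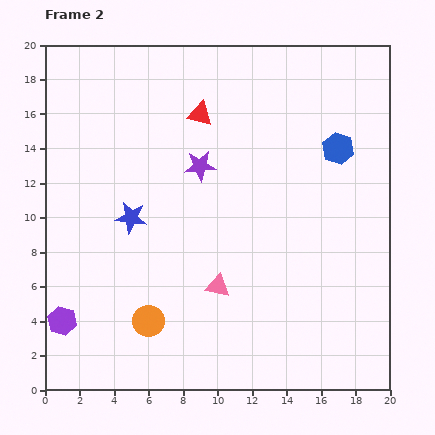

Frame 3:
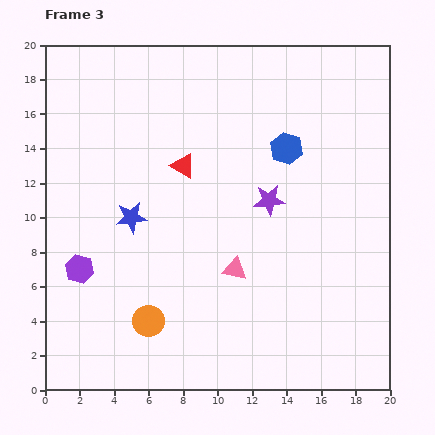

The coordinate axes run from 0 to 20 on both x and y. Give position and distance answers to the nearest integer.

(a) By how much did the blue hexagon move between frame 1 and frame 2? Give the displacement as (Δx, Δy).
(3, 1)

The blue hexagon was at (14, 13) in frame 1 and (17, 14) in frame 2.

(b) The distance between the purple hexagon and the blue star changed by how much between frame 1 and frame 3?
-5

Distance in frame 1: 9. Distance in frame 3: 4.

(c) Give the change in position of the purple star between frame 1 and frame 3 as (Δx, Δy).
(8, -4)

The purple star was at (5, 15) in frame 1 and (13, 11) in frame 3.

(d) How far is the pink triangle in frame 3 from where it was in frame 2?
1

The pink triangle moved from (10, 6) to (11, 7), a distance of √(1² + 1²) ≈ 1.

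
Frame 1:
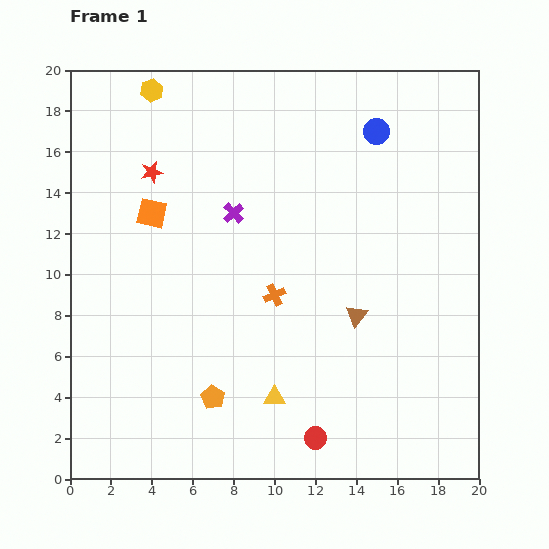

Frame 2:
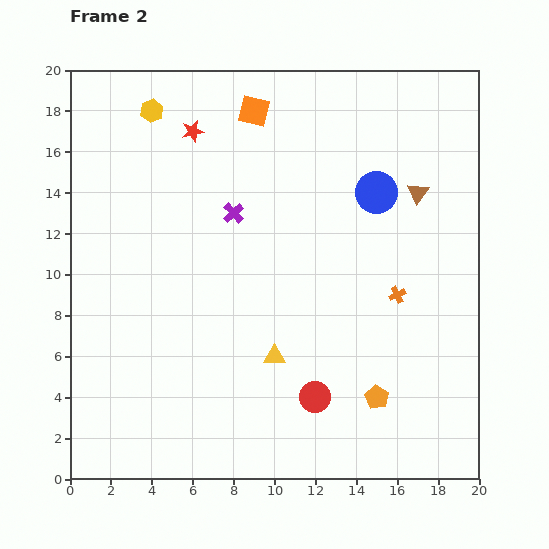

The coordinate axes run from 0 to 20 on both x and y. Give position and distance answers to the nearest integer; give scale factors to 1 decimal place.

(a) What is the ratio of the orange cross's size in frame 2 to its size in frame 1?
0.8×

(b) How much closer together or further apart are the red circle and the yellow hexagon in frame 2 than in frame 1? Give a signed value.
-3

Distance in frame 1: 19. Distance in frame 2: 16.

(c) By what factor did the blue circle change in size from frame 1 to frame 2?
1.6×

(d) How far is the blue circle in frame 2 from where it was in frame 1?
3

The blue circle moved from (15, 17) to (15, 14), a distance of √(0² + 3²) ≈ 3.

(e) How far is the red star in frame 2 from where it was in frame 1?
3

The red star moved from (4, 15) to (6, 17), a distance of √(2² + 2²) ≈ 3.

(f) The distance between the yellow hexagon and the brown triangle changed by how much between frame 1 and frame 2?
-1

Distance in frame 1: 15. Distance in frame 2: 14.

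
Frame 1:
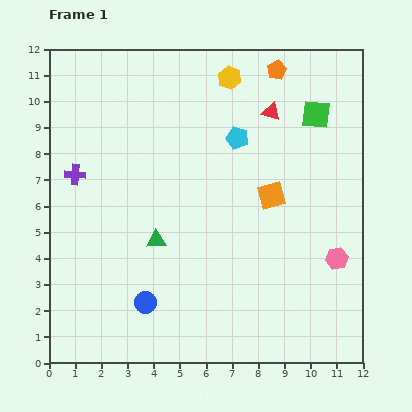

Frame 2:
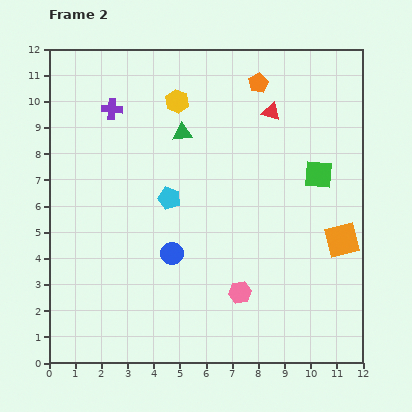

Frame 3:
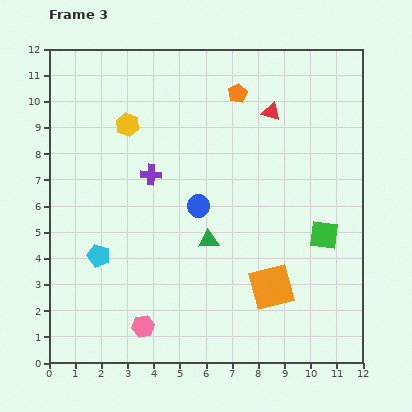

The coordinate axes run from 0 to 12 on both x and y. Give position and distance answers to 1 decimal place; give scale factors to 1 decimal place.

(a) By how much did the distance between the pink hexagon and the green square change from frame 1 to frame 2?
-0.2

Distance in frame 1: 5.6. Distance in frame 2: 5.4.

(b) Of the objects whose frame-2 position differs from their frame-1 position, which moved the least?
the orange pentagon

(moved 0.9)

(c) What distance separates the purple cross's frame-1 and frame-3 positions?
2.9

The purple cross moved from (1.0, 7.2) to (3.9, 7.2), a distance of √(2.9² + 0.0²) ≈ 2.9.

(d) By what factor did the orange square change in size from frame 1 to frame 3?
1.6×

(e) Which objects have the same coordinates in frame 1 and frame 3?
the red triangle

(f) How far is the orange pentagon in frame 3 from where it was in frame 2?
0.9

The orange pentagon moved from (8.0, 10.7) to (7.2, 10.3), a distance of √(0.8² + 0.4²) ≈ 0.9.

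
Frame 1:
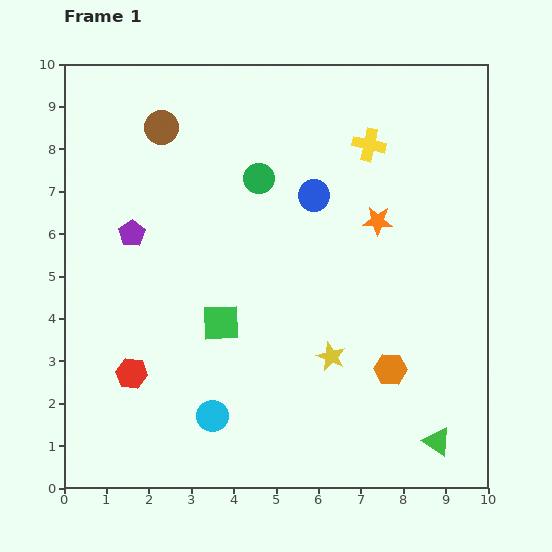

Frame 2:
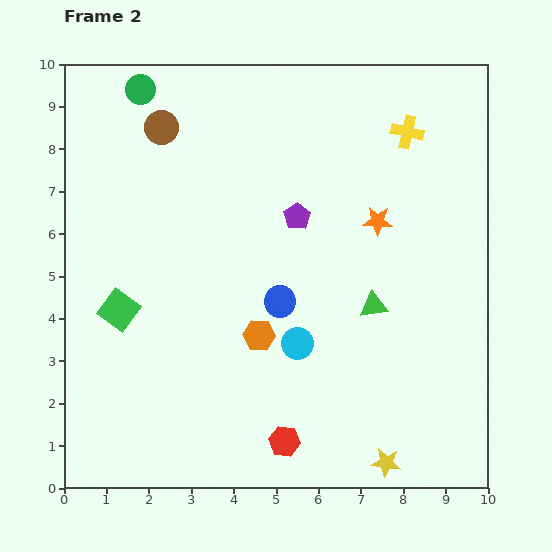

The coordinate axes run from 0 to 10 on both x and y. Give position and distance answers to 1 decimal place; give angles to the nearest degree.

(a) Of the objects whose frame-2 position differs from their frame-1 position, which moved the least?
the yellow cross

(moved 0.9)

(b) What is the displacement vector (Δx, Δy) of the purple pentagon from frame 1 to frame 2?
(3.9, 0.4)

The purple pentagon was at (1.6, 6.0) in frame 1 and (5.5, 6.4) in frame 2.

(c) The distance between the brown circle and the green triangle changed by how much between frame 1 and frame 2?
-3.3

Distance in frame 1: 9.8. Distance in frame 2: 6.5.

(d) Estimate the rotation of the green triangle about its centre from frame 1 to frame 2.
42° counter-clockwise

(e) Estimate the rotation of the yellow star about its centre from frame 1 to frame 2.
16° counter-clockwise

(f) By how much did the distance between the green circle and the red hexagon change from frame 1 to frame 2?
+3.5

Distance in frame 1: 5.5. Distance in frame 2: 9.0.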